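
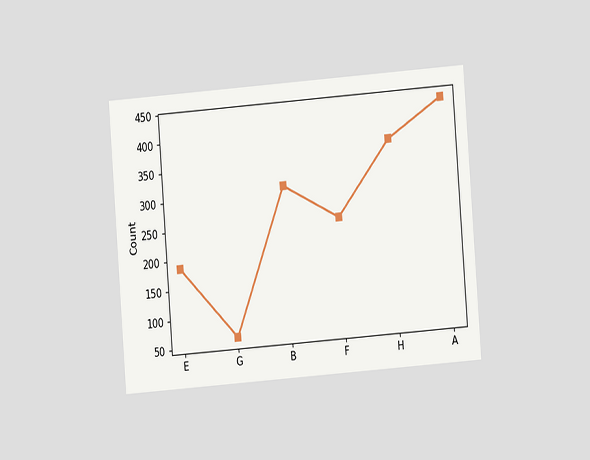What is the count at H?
372

The chart is tilted about 4° counter-clockwise and viewed at a slight angle. At H, the line is at 372.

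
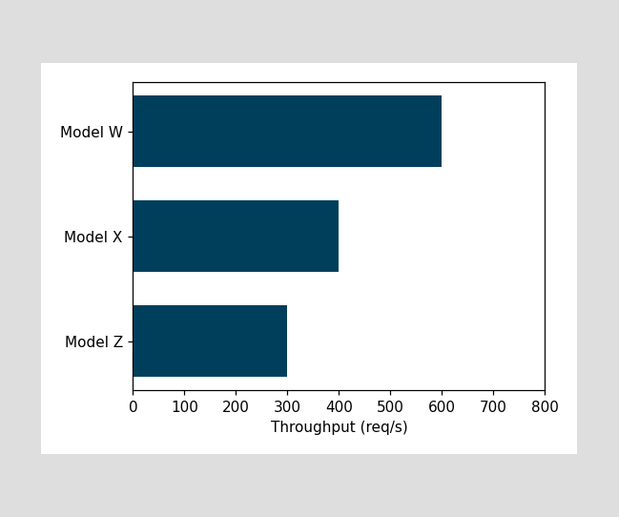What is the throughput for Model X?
Reading along the chart's x-axis, the Model X bar reaches 400req/s.

400req/s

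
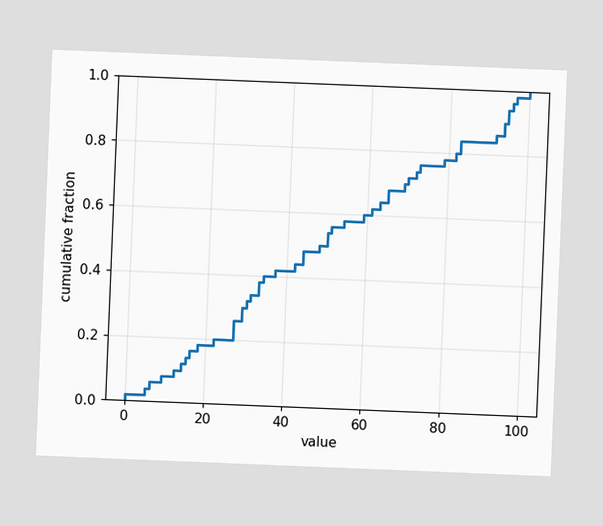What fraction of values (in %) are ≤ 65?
68%

The chart is tilted about 2° clockwise. At x=65 the ECDF step is at 68%.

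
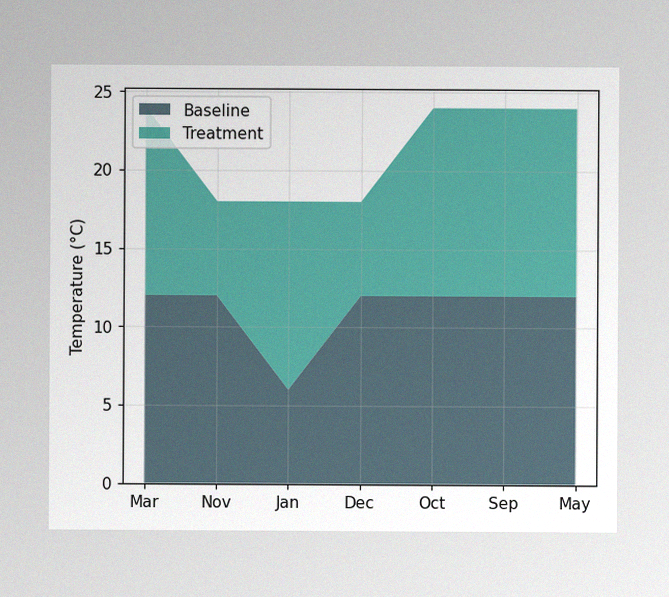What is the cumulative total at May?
The image has some photo noise and uneven lighting. The stacked total at May reaches 24°C.

24°C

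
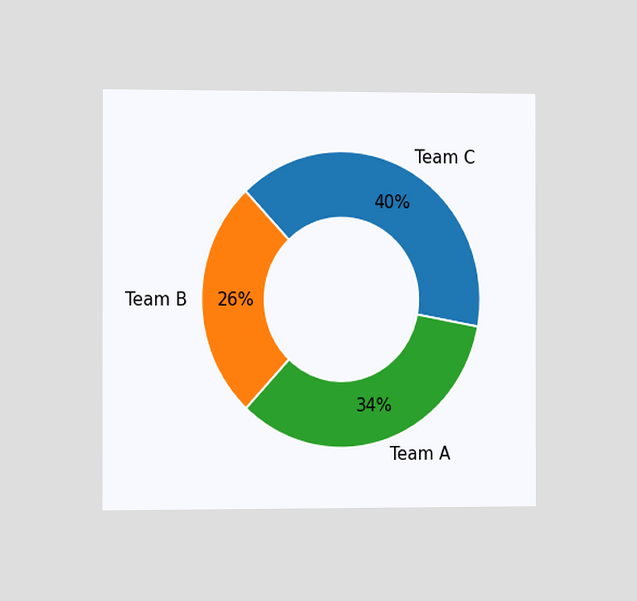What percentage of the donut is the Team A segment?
34%

The chart is viewed slightly from the left. The Team A segment takes up 34% of the ring.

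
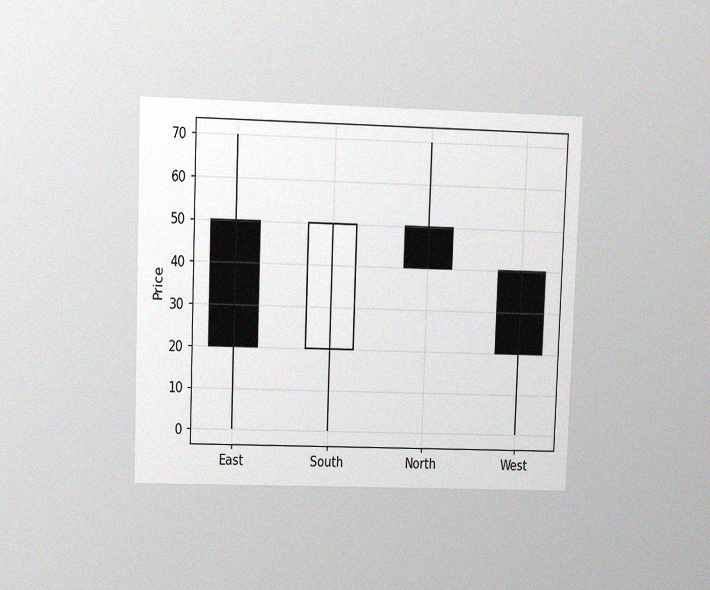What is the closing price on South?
50

The chart is tilted about 2° clockwise and viewed at a slight angle, with some photo noise. The South candle closes at 50.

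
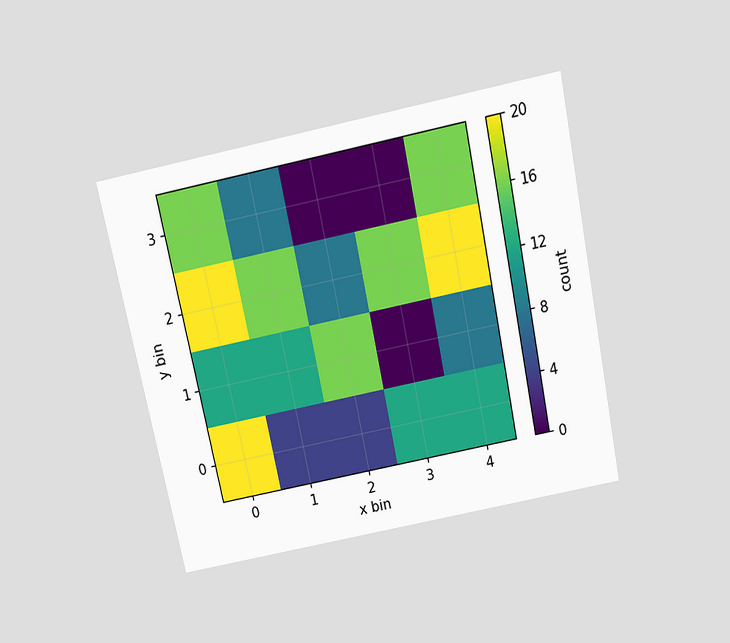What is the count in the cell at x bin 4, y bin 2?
20

The chart is tilted about 12° counter-clockwise and viewed slightly from above. Matching the cell (4, 2) against the colorbar gives 20.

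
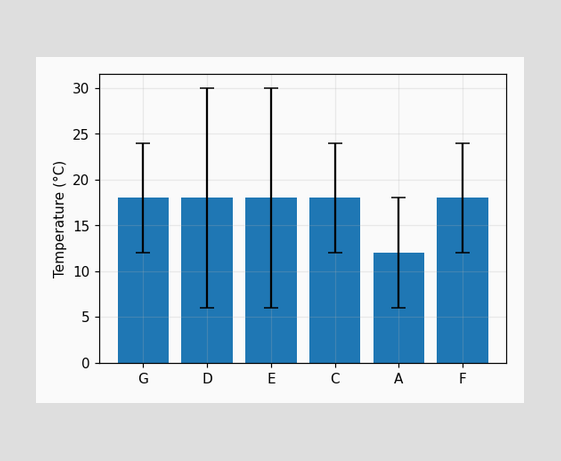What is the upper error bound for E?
The E bar's upper whisker reaches 30°C.

30°C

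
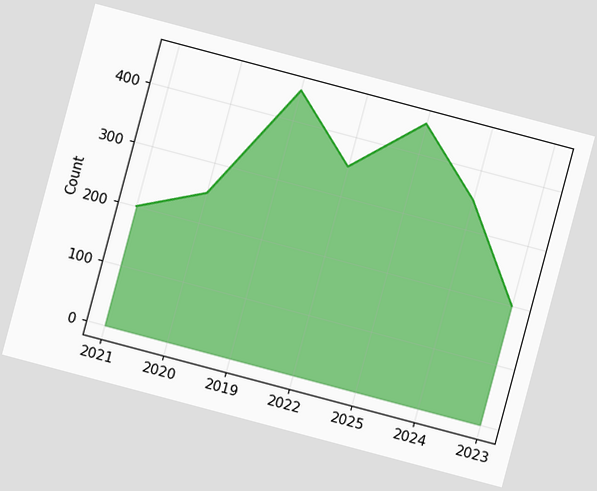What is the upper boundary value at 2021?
200

The chart is tilted about 15° clockwise. At 2021 the upper boundary is at 200.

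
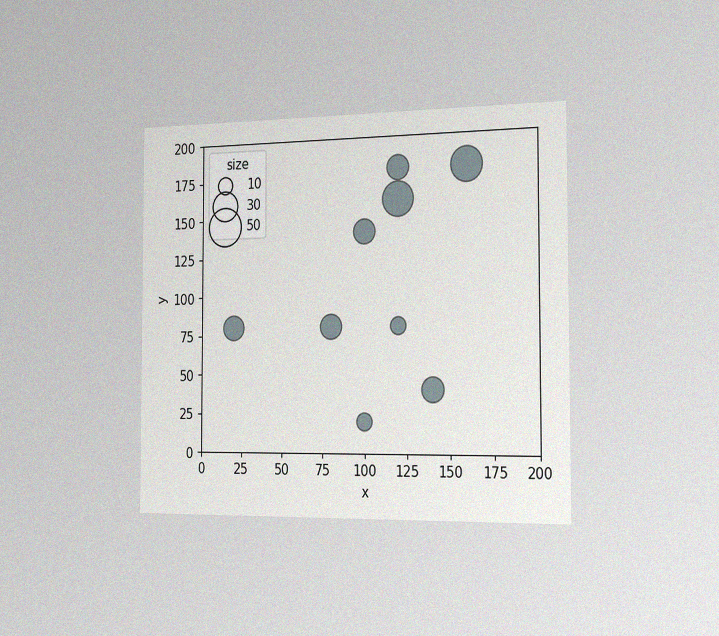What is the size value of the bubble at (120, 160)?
The chart is viewed slightly from the right, with some photo noise. Matching the bubble at (120, 160) against the size legend gives 40.

40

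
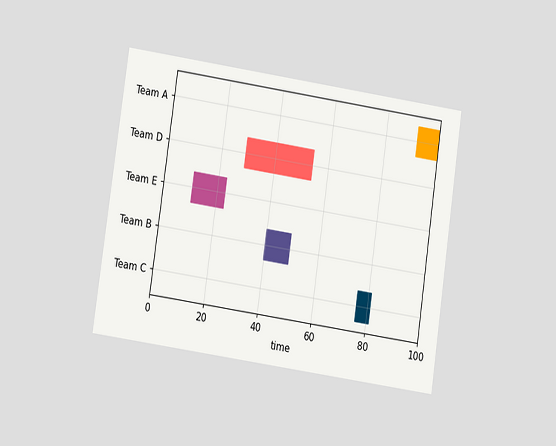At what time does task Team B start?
40

The chart is tilted about 8° clockwise and viewed at a slight angle. The Team B bar begins at t=40.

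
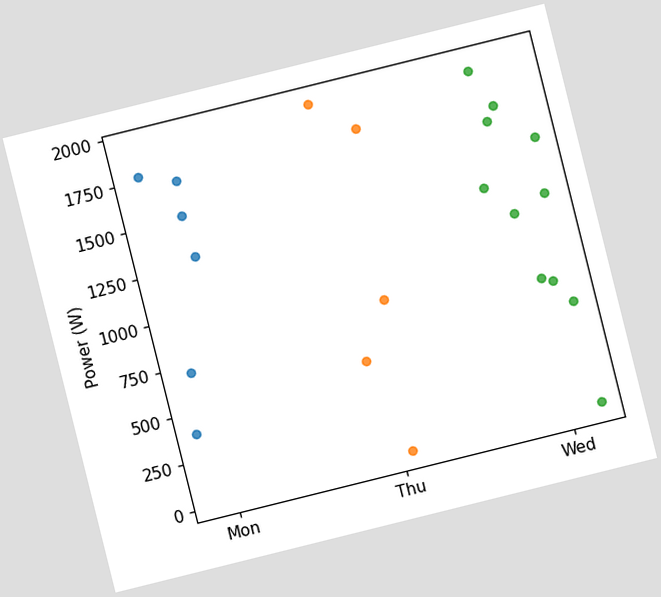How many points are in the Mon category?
The chart is tilted about 14° counter-clockwise. Counting the markers in the Mon column gives 6.

6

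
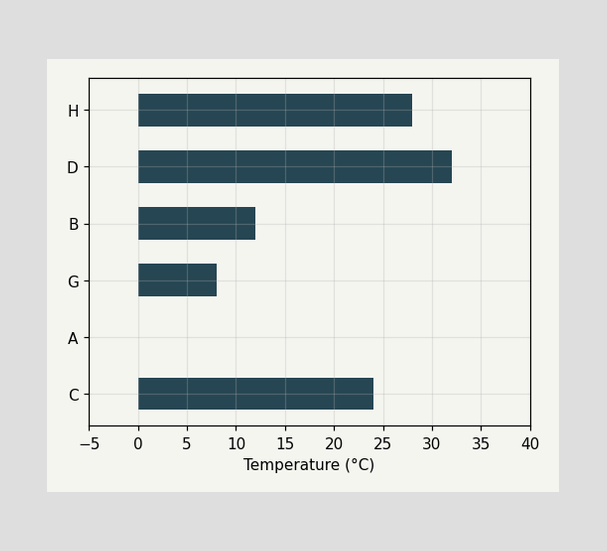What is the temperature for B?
Reading along the chart's x-axis, the B bar reaches 12°C.

12°C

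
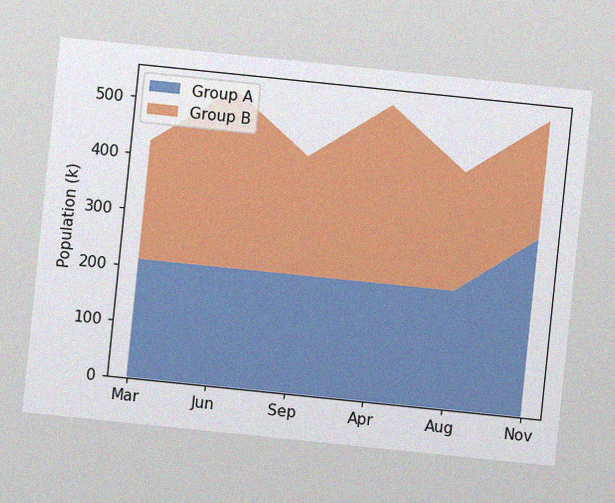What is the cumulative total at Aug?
424k

The chart is tilted about 6° clockwise, with some photo noise. The stacked total at Aug reaches 424k.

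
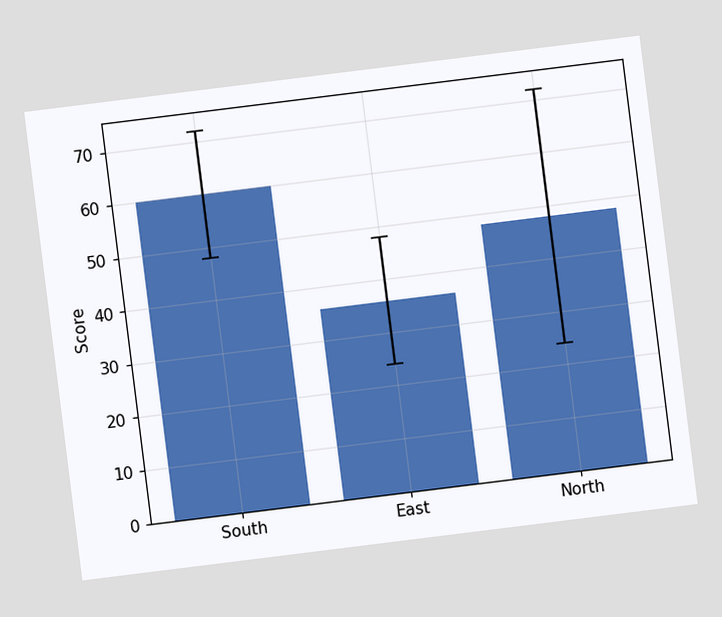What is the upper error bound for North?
72

The chart is tilted about 7° counter-clockwise. The North bar's upper whisker reaches 72.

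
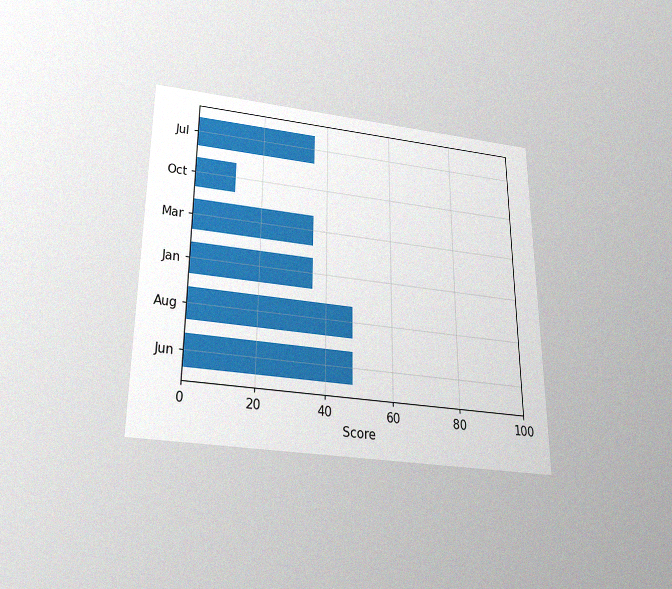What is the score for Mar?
The chart is viewed slightly from below, with some photo noise. Reading along the chart's x-axis, the Mar bar reaches 36.

36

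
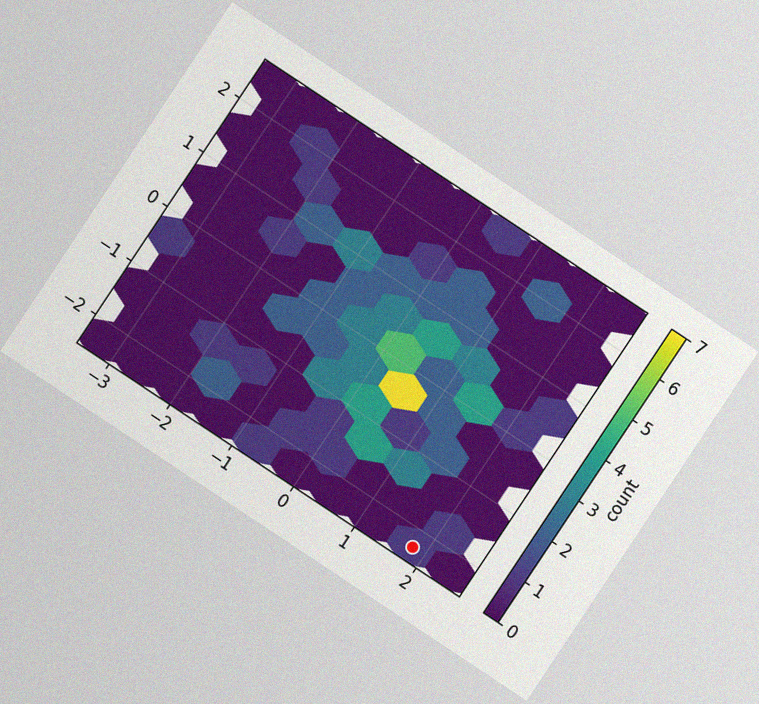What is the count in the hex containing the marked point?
The chart is tilted about 34° clockwise, with some photo noise. The marked hex reads 1 on the colorbar.

1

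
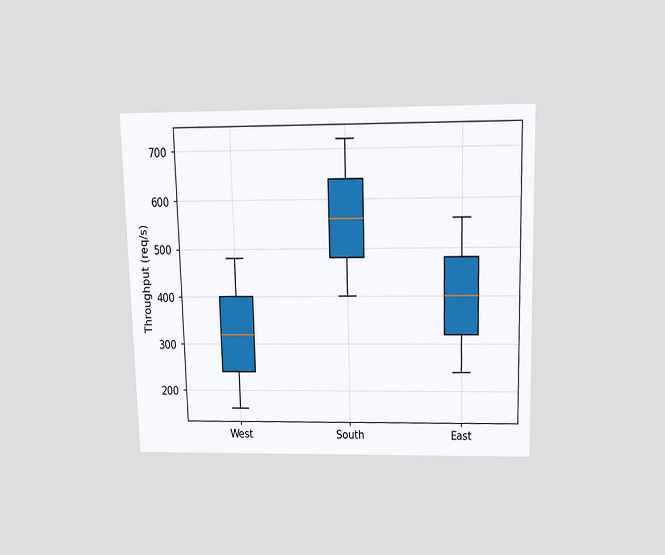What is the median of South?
560req/s

The chart is viewed slightly from above. The median line in the South box sits at 560req/s.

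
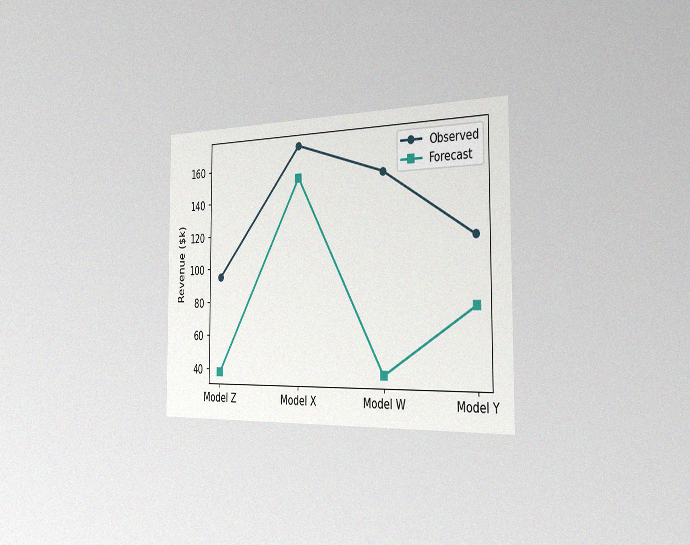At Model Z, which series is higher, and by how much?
The chart is viewed slightly from the right, with some photo noise. At Model Z, Observed sits above the other line by $57k.

Observed, by $57k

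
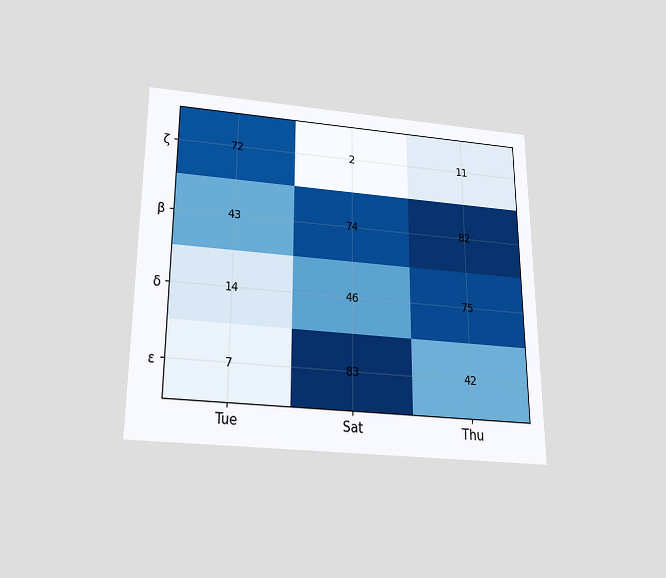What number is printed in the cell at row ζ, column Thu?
The chart is viewed slightly from below. The (ζ, Thu) cell reads 11.

11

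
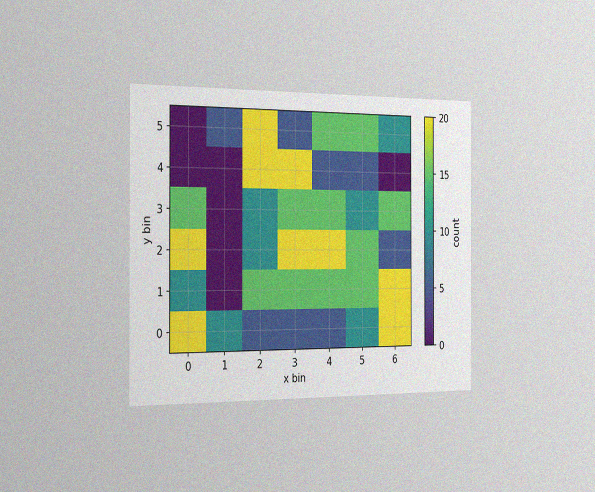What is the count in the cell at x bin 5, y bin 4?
5

The chart is viewed slightly from the left, with some photo noise. Matching the cell (5, 4) against the colorbar gives 5.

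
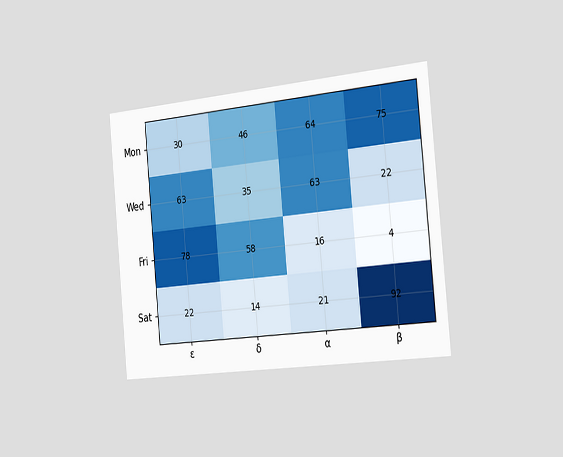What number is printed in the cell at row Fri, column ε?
The chart is tilted about 5° counter-clockwise and viewed slightly from the right. The (Fri, ε) cell reads 78.

78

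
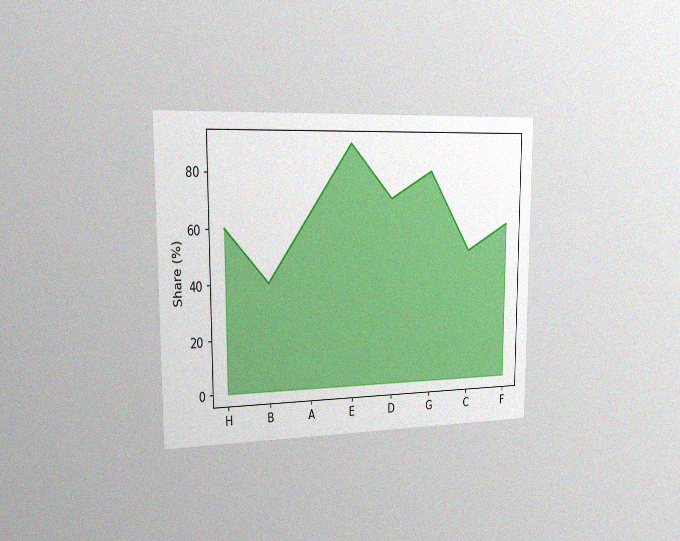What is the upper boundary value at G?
80%

The chart is viewed slightly from the left, with some photo noise. At G the upper boundary is at 80%.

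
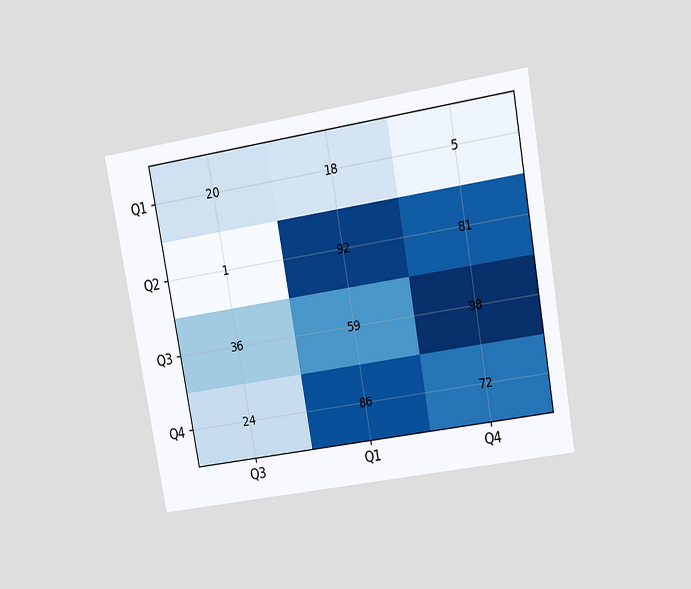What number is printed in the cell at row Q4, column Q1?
86

The chart is tilted about 10° counter-clockwise and viewed at a slight angle. The (Q4, Q1) cell reads 86.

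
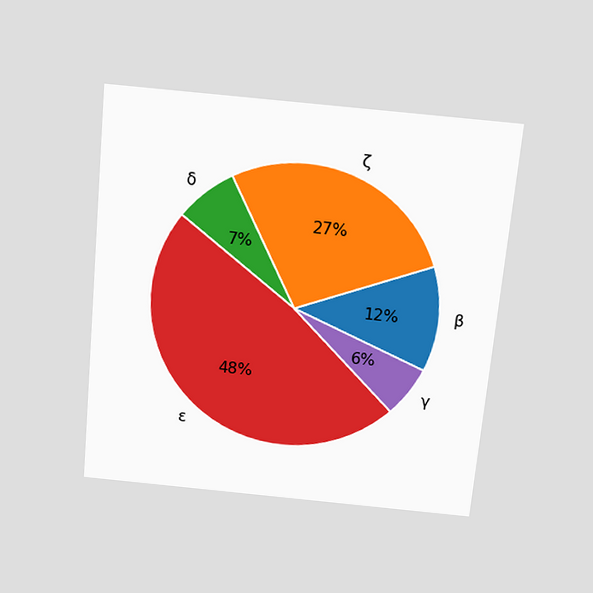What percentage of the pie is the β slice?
12%

The chart is tilted about 5° clockwise and viewed slightly from above. The β slice takes up 12% of the pie.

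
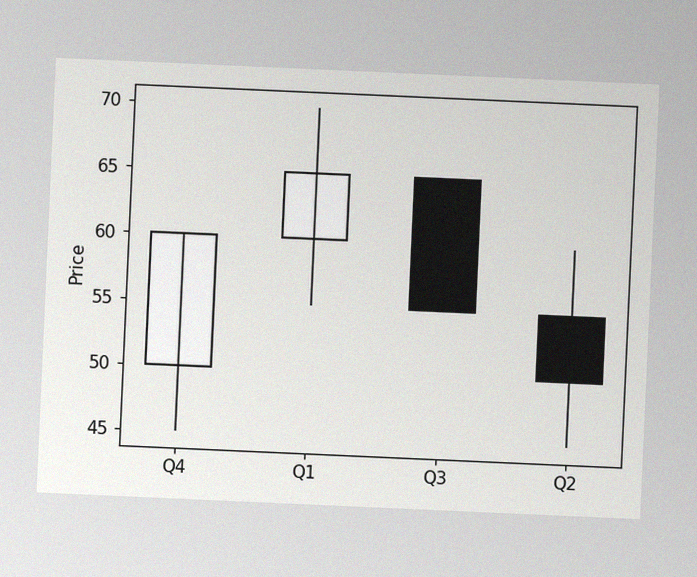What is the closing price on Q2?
The chart is tilted about 3° clockwise, with some photo noise. The Q2 candle closes at 50.

50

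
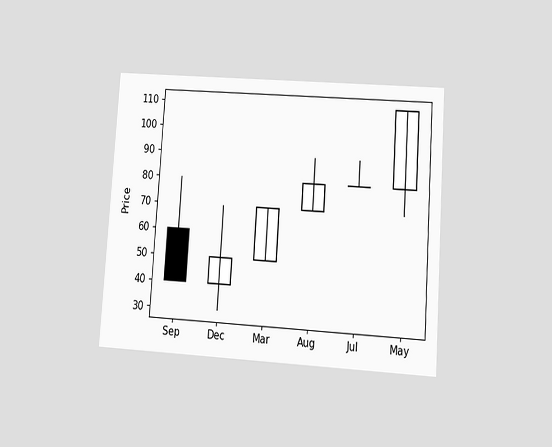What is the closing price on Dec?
The chart is tilted about 4° clockwise and viewed at a slight angle. The Dec candle closes at 50.

50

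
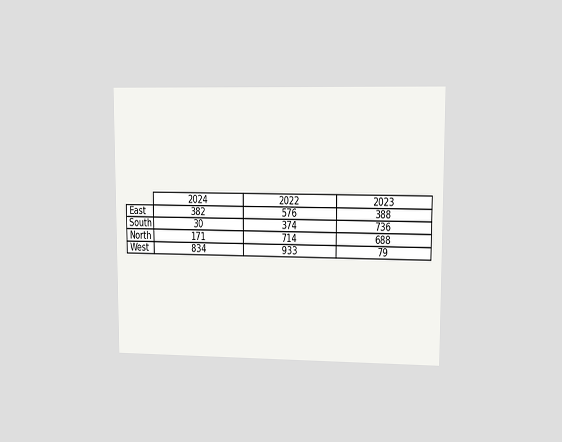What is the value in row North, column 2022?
The chart is viewed at a slight angle. The (North, 2022) cell reads 714.

714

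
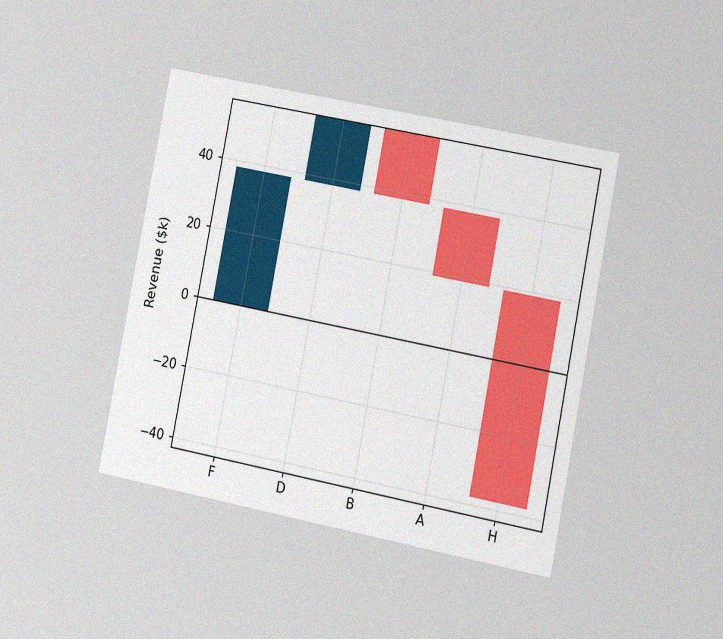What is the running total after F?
$38k

The chart is tilted about 11° clockwise and viewed slightly from the right, with some photo noise. After F the running total reaches $38k.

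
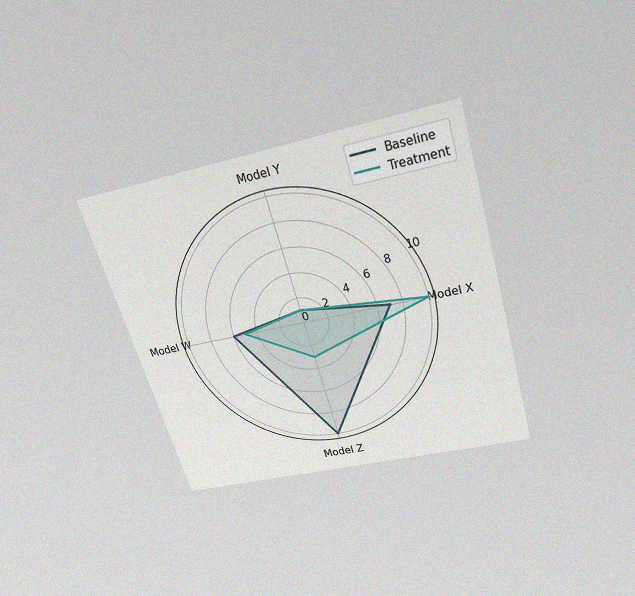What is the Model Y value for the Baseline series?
The chart is tilted about 17° counter-clockwise and viewed slightly from above, with some photo noise. On the Model Y axis, Baseline reaches 1.

1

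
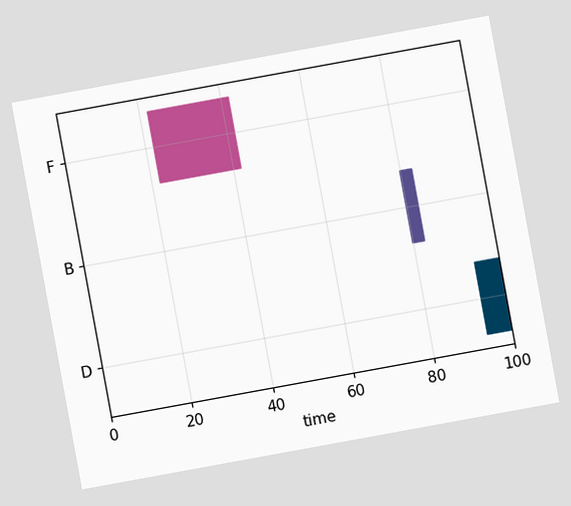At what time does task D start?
94

The chart is tilted about 10° counter-clockwise. The D bar begins at t=94.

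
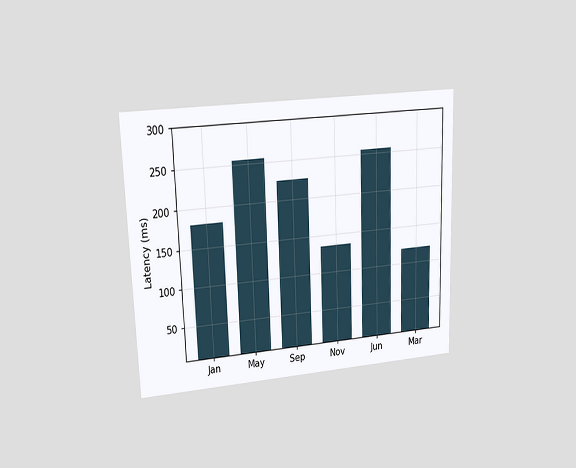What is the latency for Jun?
The chart is viewed at a slight angle. Reading along the chart's y-axis, the Jun bar reaches 255ms.

255ms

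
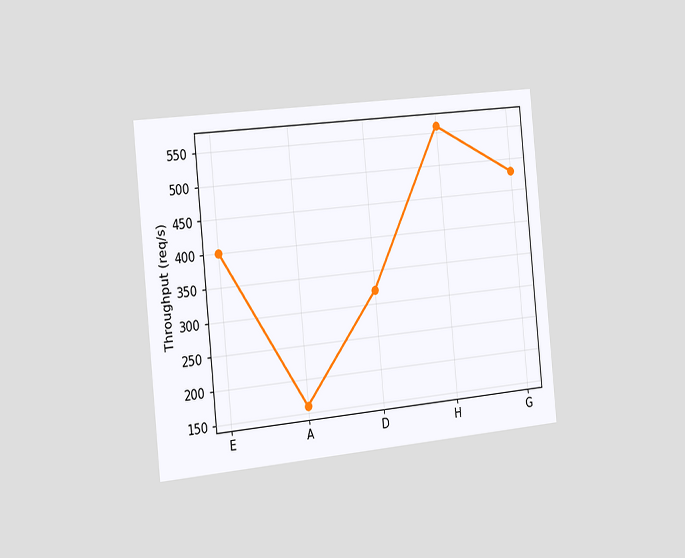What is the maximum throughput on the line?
560req/s

The chart is tilted about 6° counter-clockwise and viewed slightly from the left. The highest point is at H, and reading across to the y-axis gives 560req/s.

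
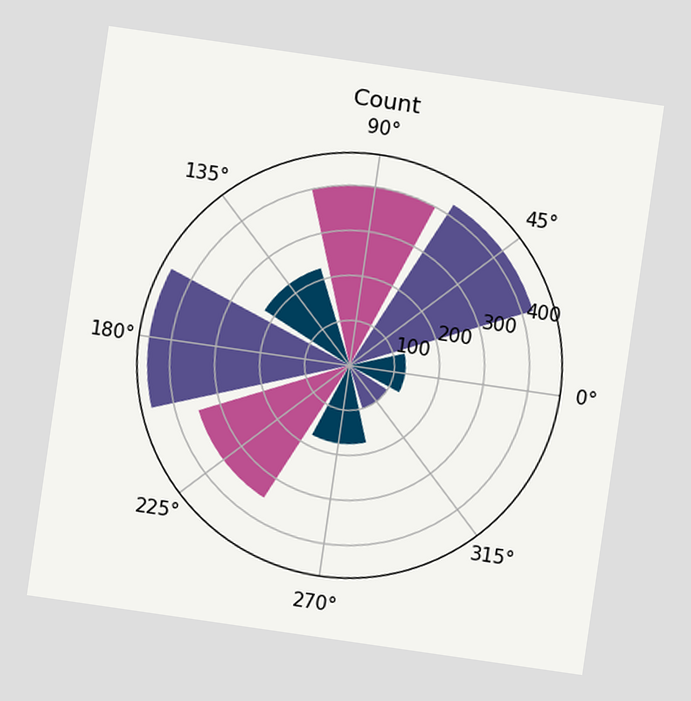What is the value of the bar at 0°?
125

The chart is tilted about 8° clockwise. The bar at 0° reaches 125 on the radial axis.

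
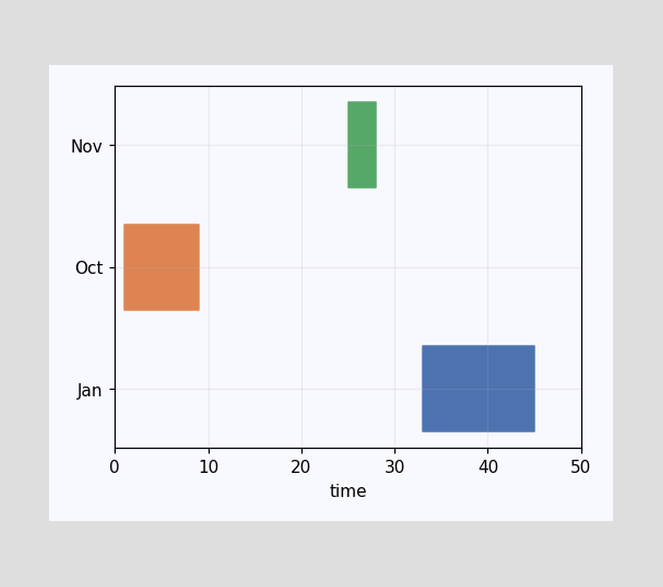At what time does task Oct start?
1

The Oct bar begins at t=1.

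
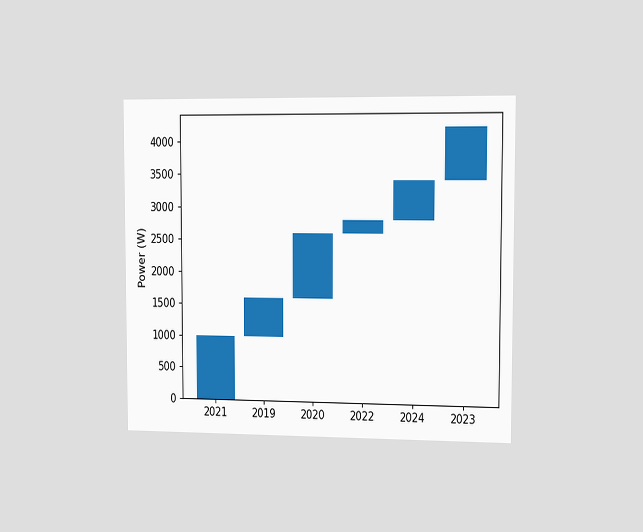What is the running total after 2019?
1600W

The chart is viewed slightly from the right. After 2019 the running total reaches 1600W.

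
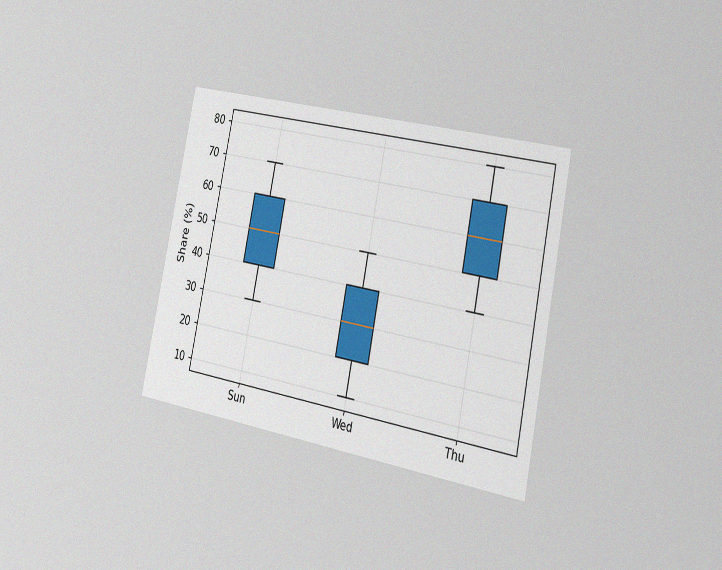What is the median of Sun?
The chart is tilted about 12° clockwise and viewed slightly from the right, with some photo noise. The median line in the Sun box sits at 50%.

50%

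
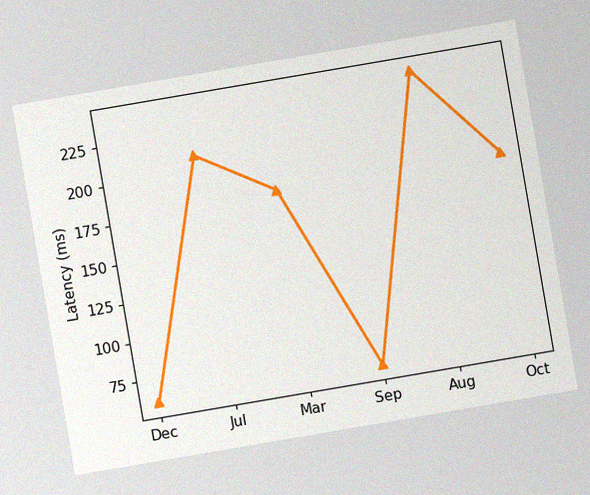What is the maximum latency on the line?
240ms

The chart is tilted about 10° counter-clockwise, with some photo noise. The highest point is at Aug, and reading across to the y-axis gives 240ms.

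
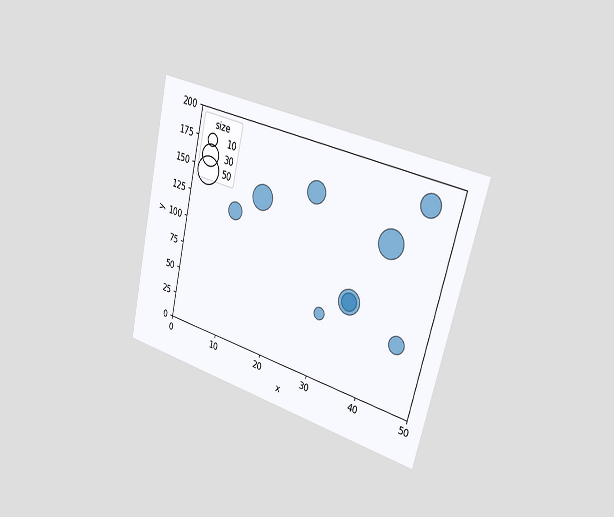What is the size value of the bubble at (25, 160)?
The chart is tilted about 13° clockwise and viewed slightly from the right. Matching the bubble at (25, 160) against the size legend gives 30.

30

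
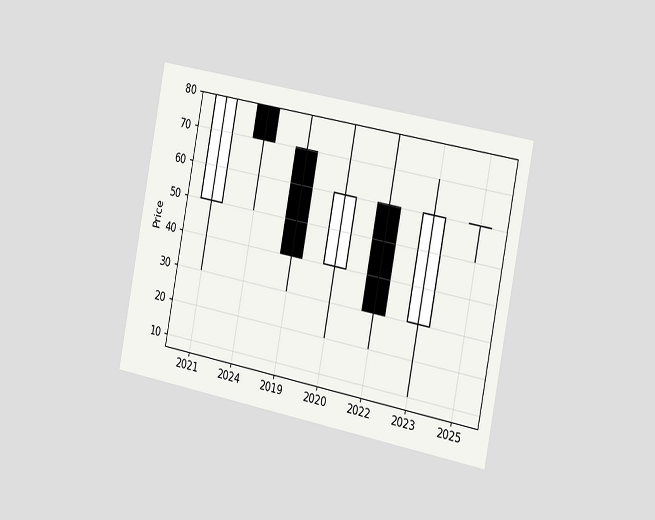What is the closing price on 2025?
60

The chart is tilted about 11° clockwise and viewed slightly from the right. The 2025 candle closes at 60.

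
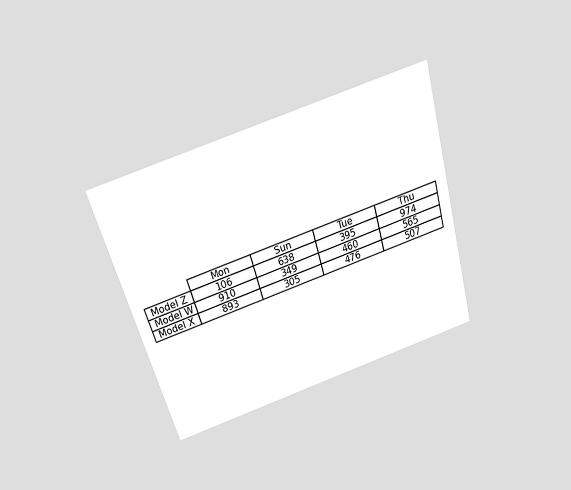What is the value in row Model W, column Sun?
The chart is tilted about 16° counter-clockwise and viewed slightly from above. The (Model W, Sun) cell reads 349.

349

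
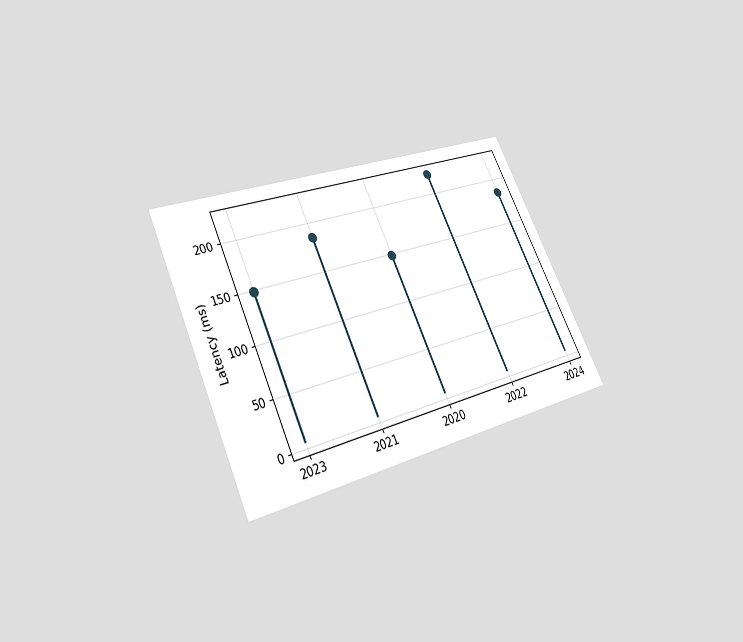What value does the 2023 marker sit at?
148ms

The chart is tilted about 25° counter-clockwise and viewed slightly from below. The 2023 marker sits at 148ms.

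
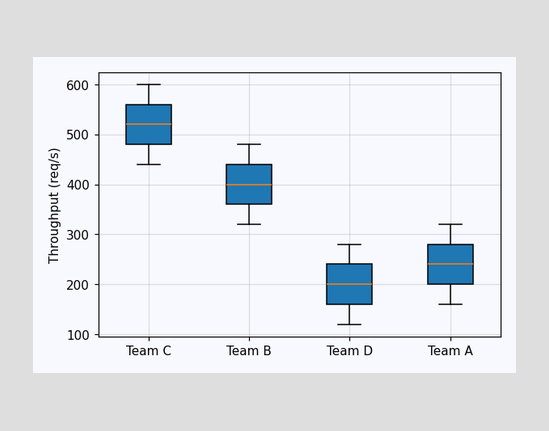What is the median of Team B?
400req/s

The median line in the Team B box sits at 400req/s.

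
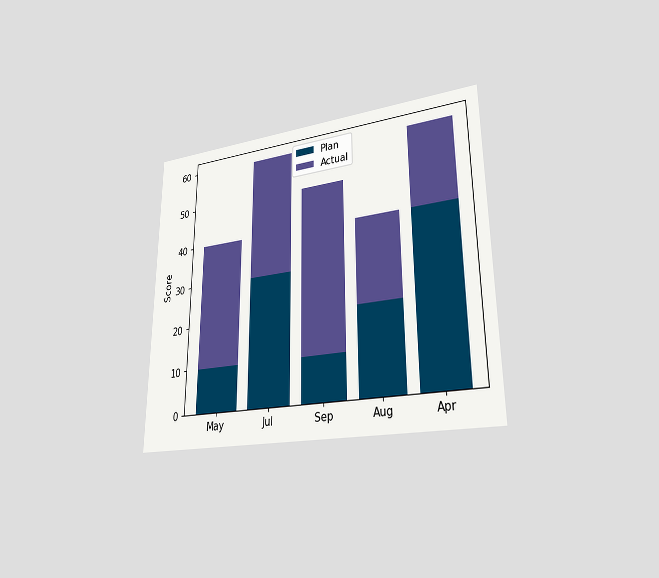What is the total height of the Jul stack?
60

The chart is viewed at a slight angle. The Jul stack's top reaches 60 on the y-axis.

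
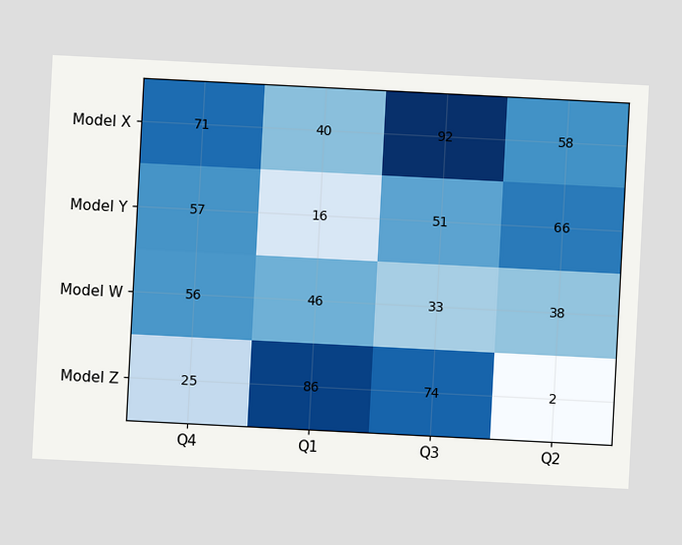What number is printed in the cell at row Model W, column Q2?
The chart is tilted about 3° clockwise. The (Model W, Q2) cell reads 38.

38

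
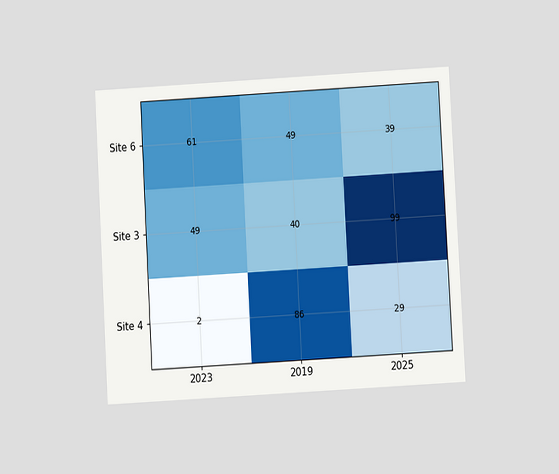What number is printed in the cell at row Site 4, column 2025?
The chart is tilted about 3° counter-clockwise and viewed at a slight angle. The (Site 4, 2025) cell reads 29.

29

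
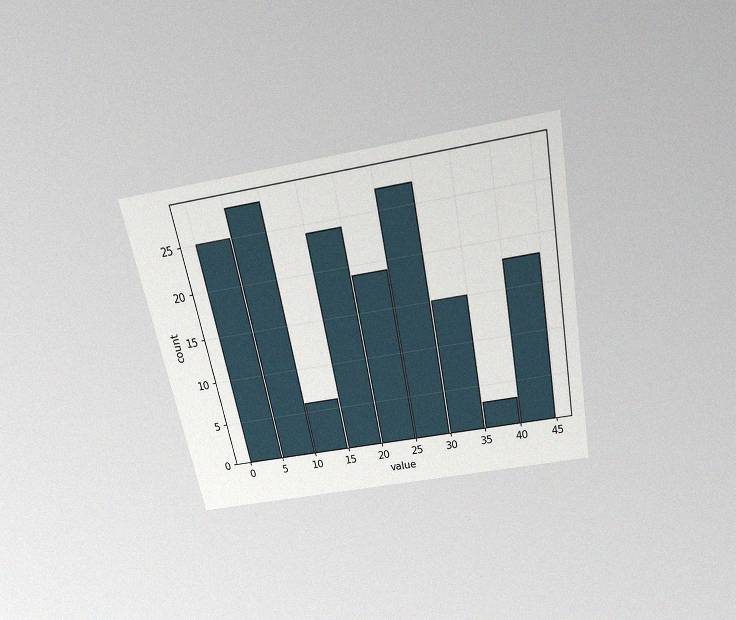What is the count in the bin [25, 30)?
The chart is tilted about 11° counter-clockwise and viewed slightly from above, with some photo noise. The [25, 30) bin has height 27.

27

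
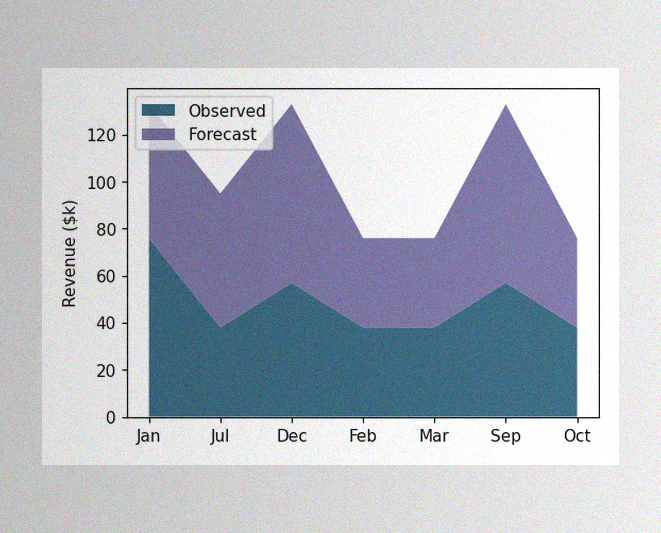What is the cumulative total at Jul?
$95k

The image has some photo noise and uneven lighting. The stacked total at Jul reaches $95k.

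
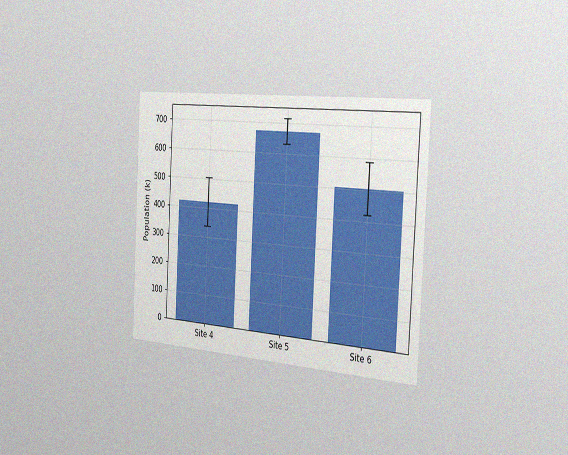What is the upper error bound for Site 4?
504k

The chart is tilted about 3° clockwise and viewed slightly from the right, with some photo noise. The Site 4 bar's upper whisker reaches 504k.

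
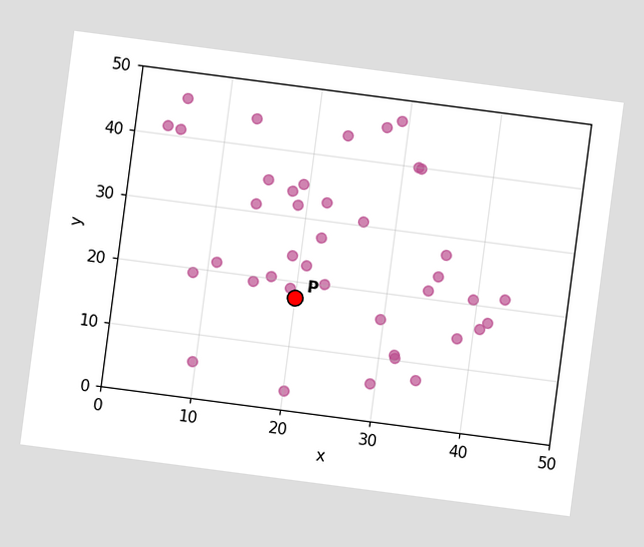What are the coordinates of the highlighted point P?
(20, 17.5)

The chart is tilted about 7° clockwise. Following the gridlines from P to each axis, P sits at (20, 17.5).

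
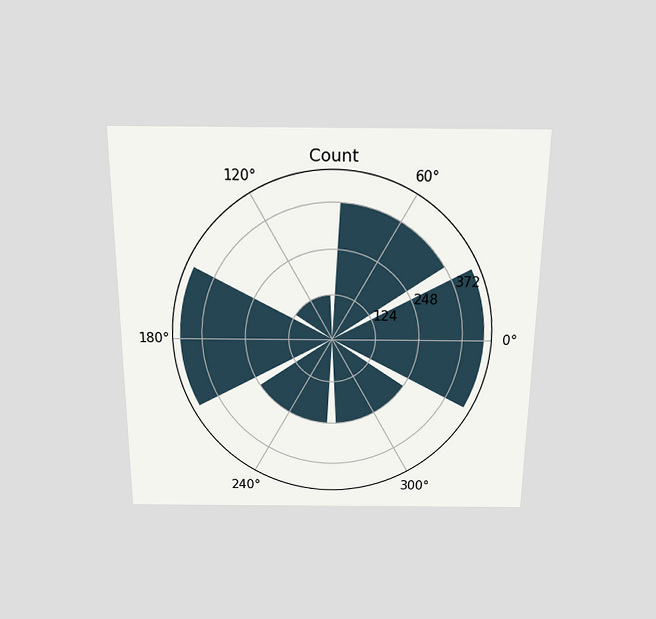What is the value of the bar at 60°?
The chart is viewed slightly from above. The bar at 60° reaches 372 on the radial axis.

372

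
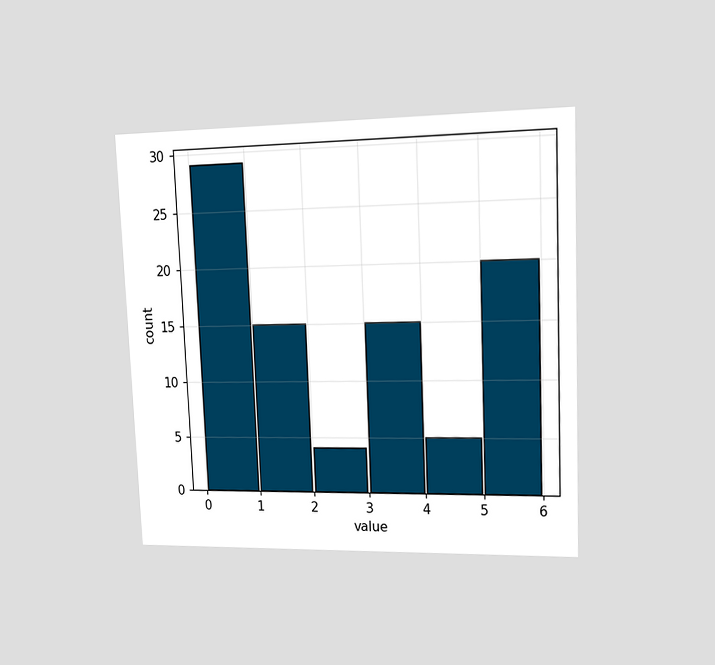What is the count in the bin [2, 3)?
4

The chart is tilted about 2° counter-clockwise and viewed slightly from the right. The [2, 3) bin has height 4.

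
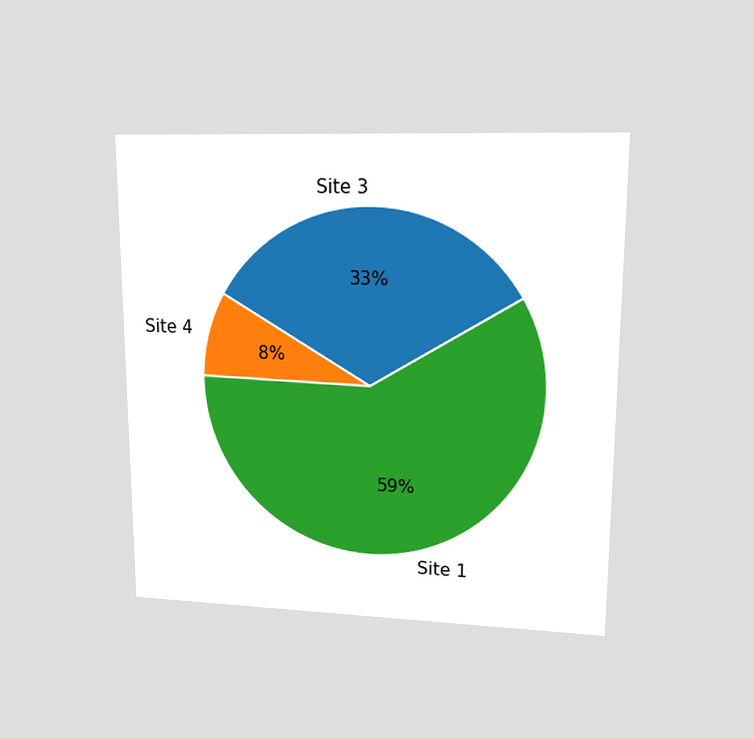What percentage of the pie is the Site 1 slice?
59%

The chart is viewed at a slight angle. The Site 1 slice takes up 59% of the pie.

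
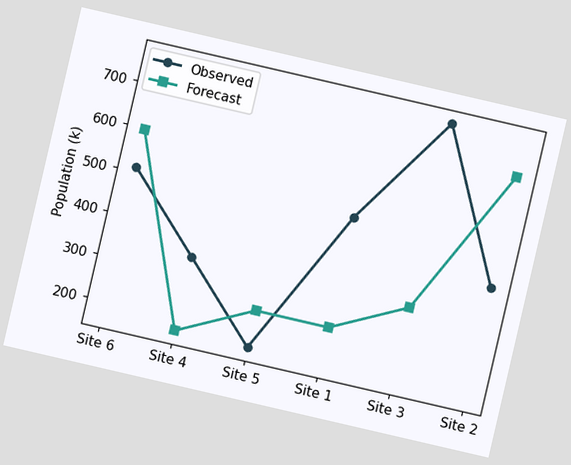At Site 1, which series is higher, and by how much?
Observed, by 255k

The chart is tilted about 13° clockwise. At Site 1, Observed sits above the other line by 255k.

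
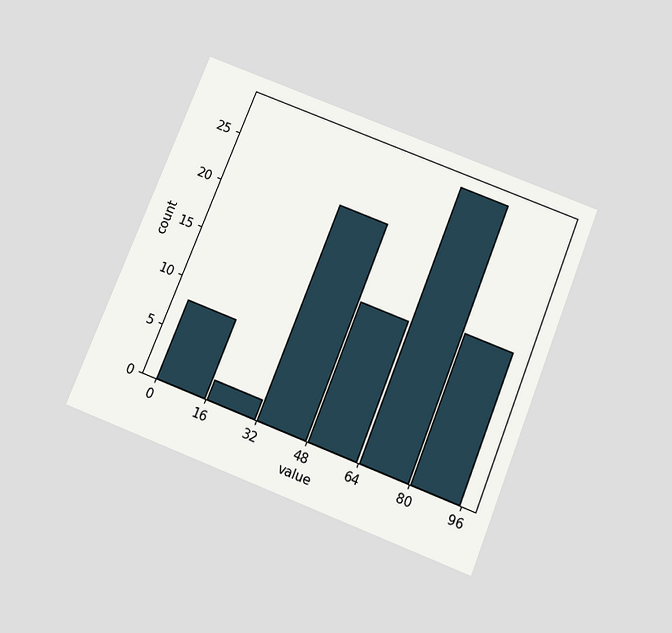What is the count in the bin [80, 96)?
The chart is tilted about 22° clockwise and viewed slightly from below. The [80, 96) bin has height 15.

15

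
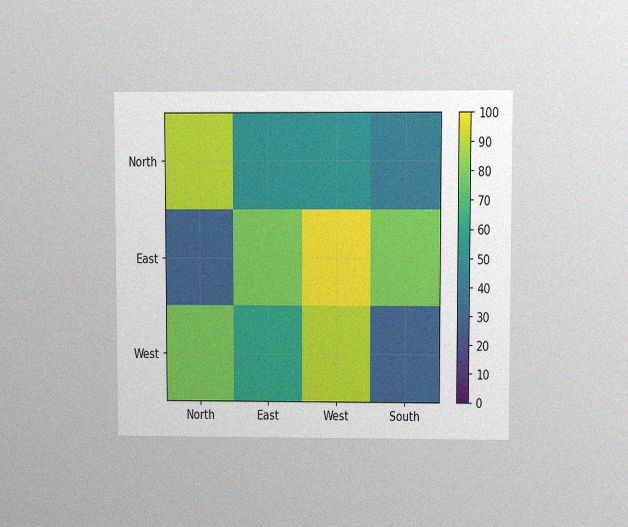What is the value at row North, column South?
The chart is viewed at a slight angle, with some photo noise. Matching cell (North, South) against the colorbar gives 40.

40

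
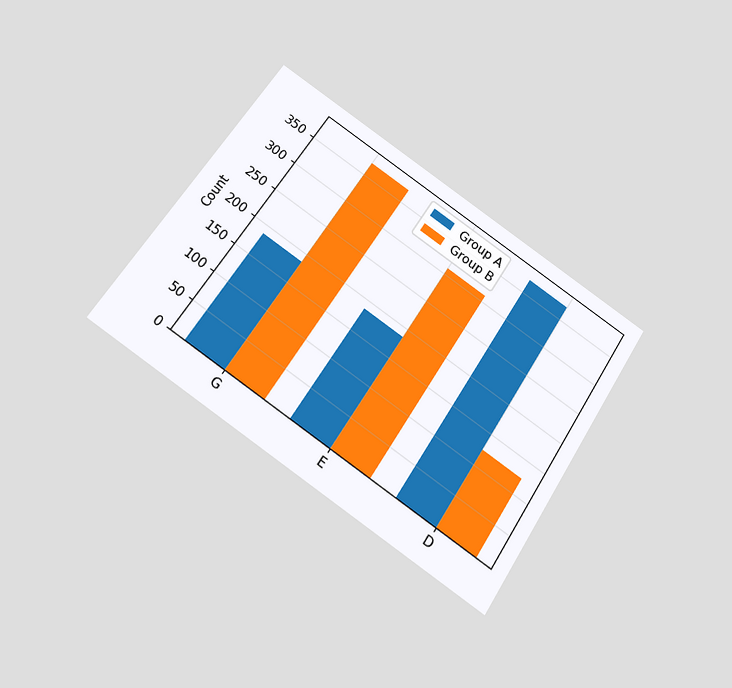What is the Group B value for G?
The chart is tilted about 33° clockwise and viewed slightly from below. The Group B bar at G reaches 372 on the y-axis.

372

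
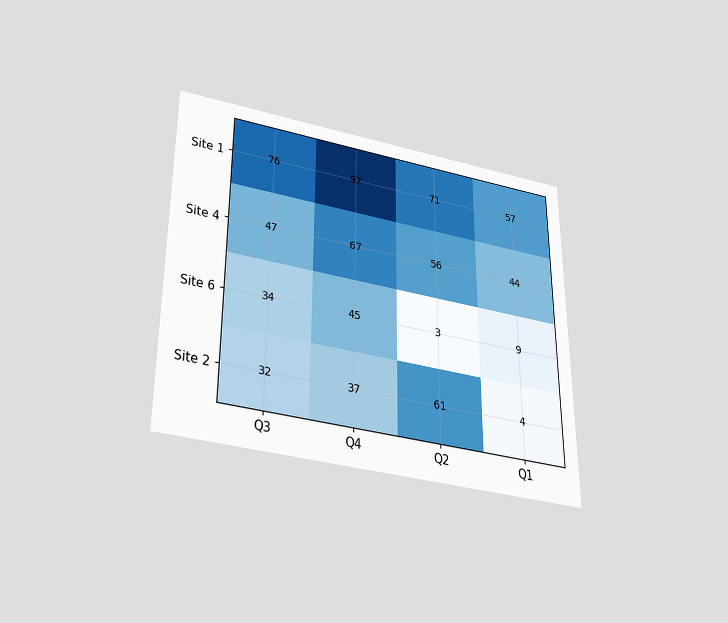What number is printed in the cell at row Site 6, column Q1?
9

The chart is viewed slightly from below. The (Site 6, Q1) cell reads 9.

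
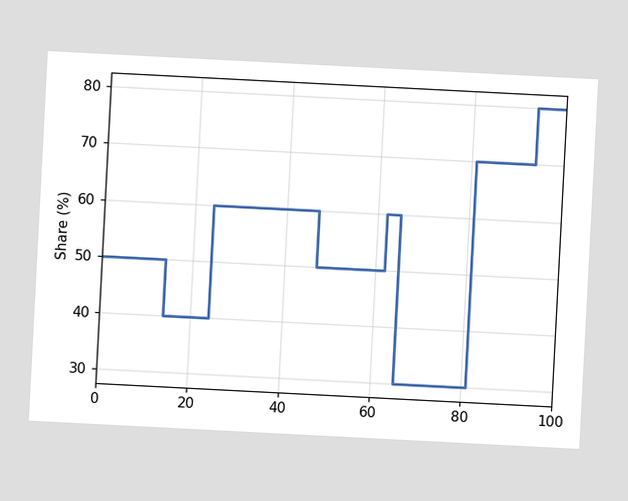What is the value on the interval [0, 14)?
50%

The chart is tilted about 3° clockwise. On [0, 14) the step sits at 50%.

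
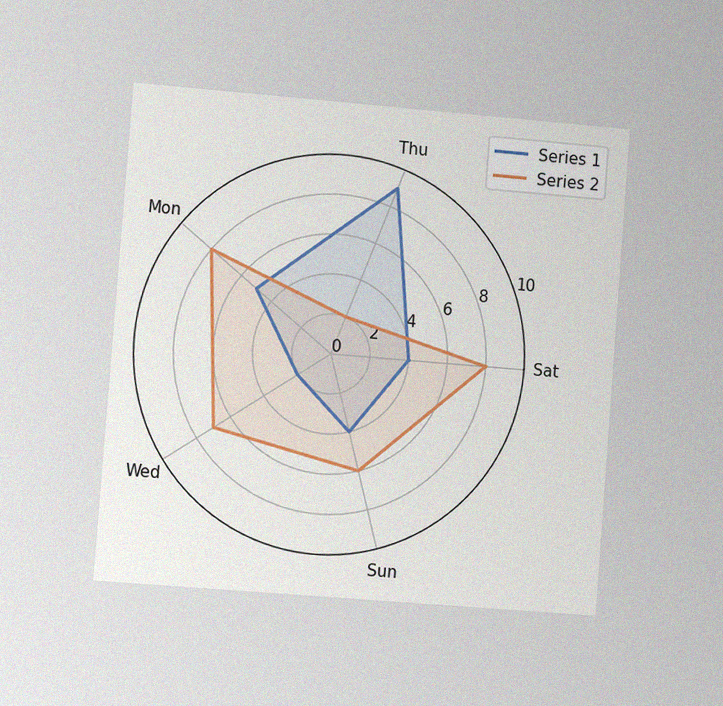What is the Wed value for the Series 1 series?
The chart is tilted about 4° clockwise and viewed slightly from the left, with some photo noise. On the Wed axis, Series 1 reaches 2.

2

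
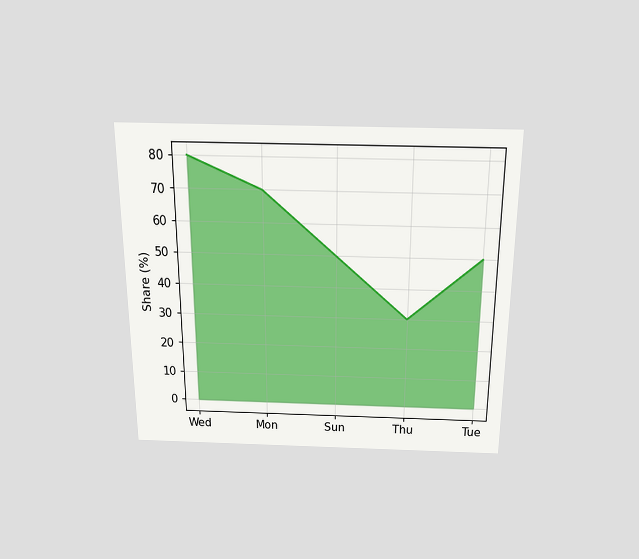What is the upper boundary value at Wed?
80%

The chart is viewed slightly from above. At Wed the upper boundary is at 80%.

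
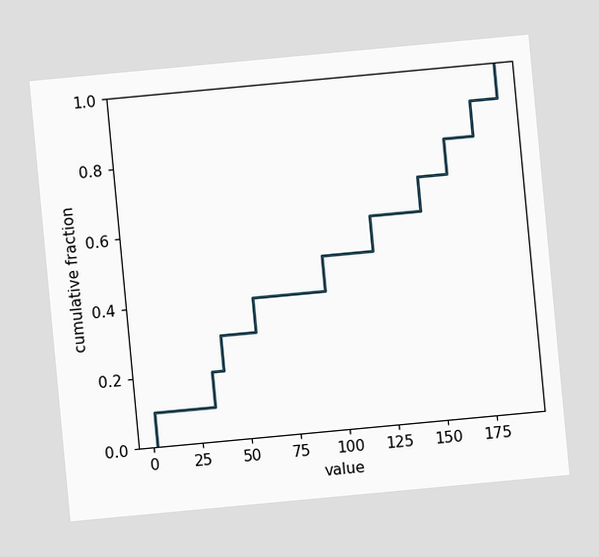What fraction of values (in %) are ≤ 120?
60%

The chart is tilted about 5° counter-clockwise. At x=120 the ECDF step is at 60%.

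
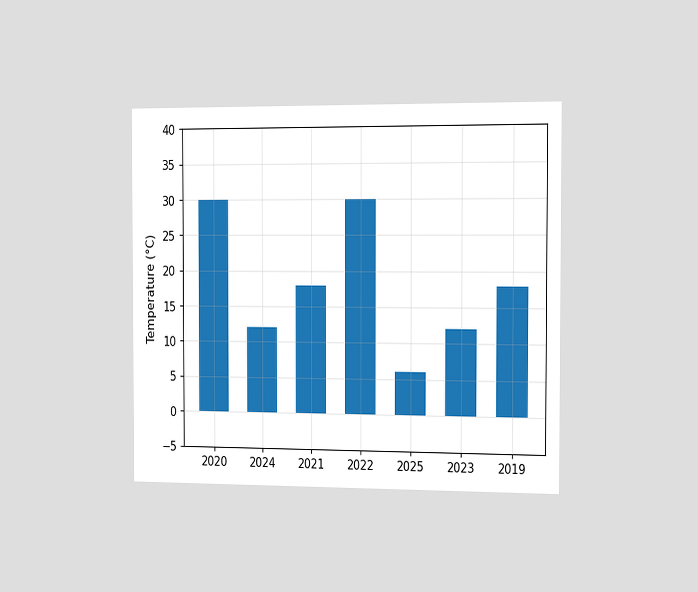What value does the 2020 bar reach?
30°C

The chart is viewed slightly from the right. Reading along the chart's y-axis, the 2020 bar reaches 30°C.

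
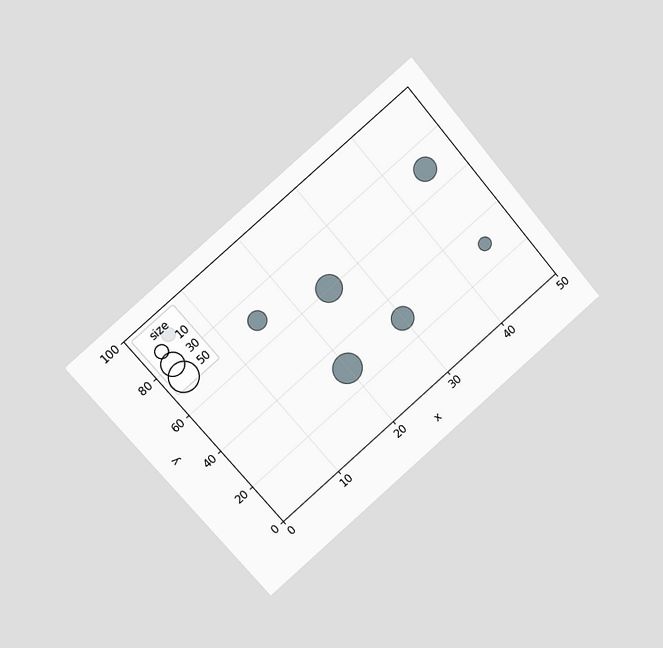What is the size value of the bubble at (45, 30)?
10

The chart is tilted about 40° counter-clockwise and viewed slightly from the left. Matching the bubble at (45, 30) against the size legend gives 10.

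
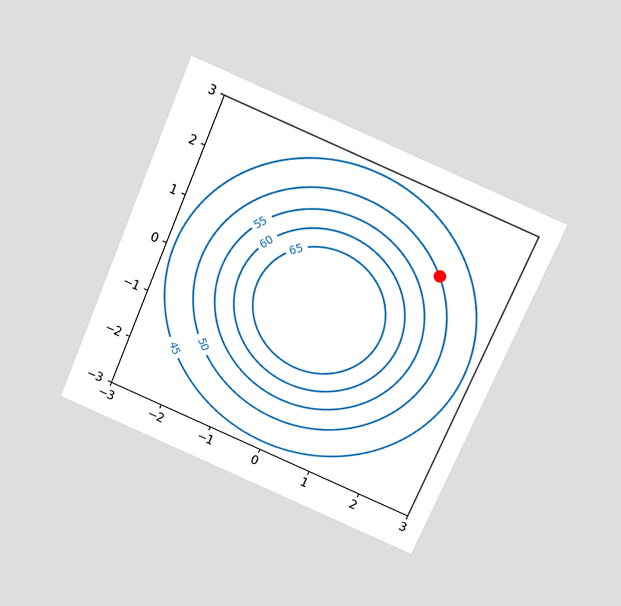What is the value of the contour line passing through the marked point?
50

The chart is tilted about 23° clockwise and viewed slightly from above. The marked point sits on the contour labelled 50.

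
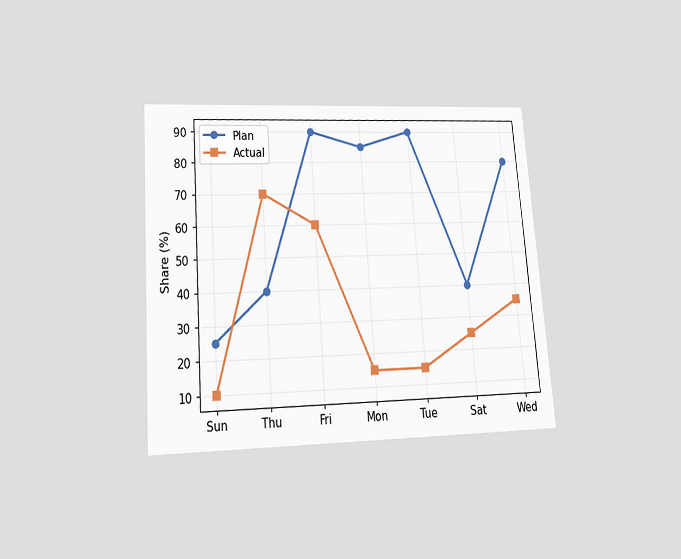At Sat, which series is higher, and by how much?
Plan, by 15%

The chart is tilted about 4° counter-clockwise and viewed slightly from below. At Sat, Plan sits above the other line by 15%.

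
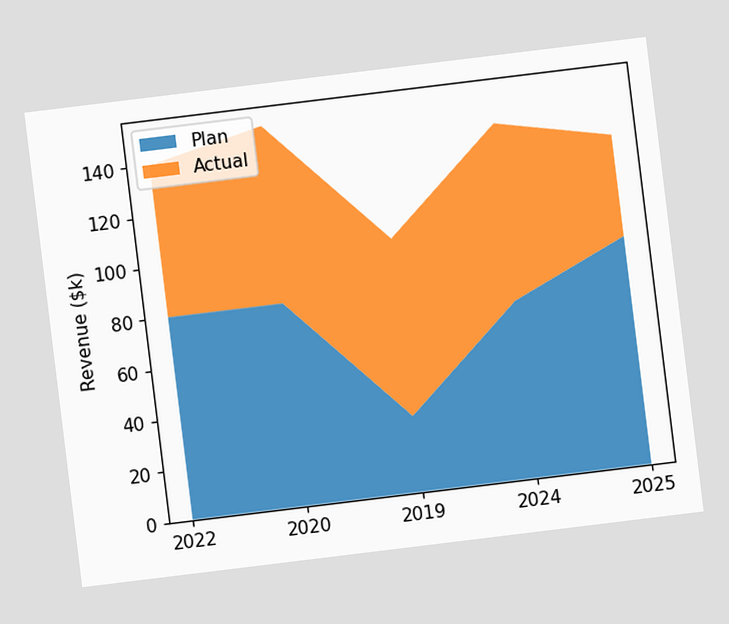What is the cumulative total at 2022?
$140k

The chart is tilted about 7° counter-clockwise. The stacked total at 2022 reaches $140k.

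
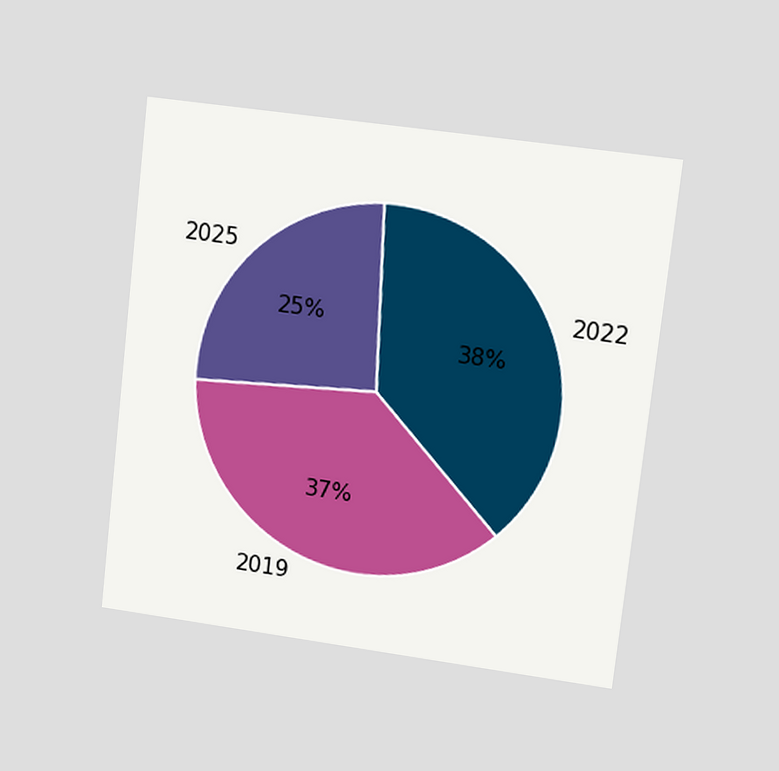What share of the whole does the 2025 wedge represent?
The chart is tilted about 6° clockwise and viewed at a slight angle. The 2025 slice takes up 25% of the pie.

25%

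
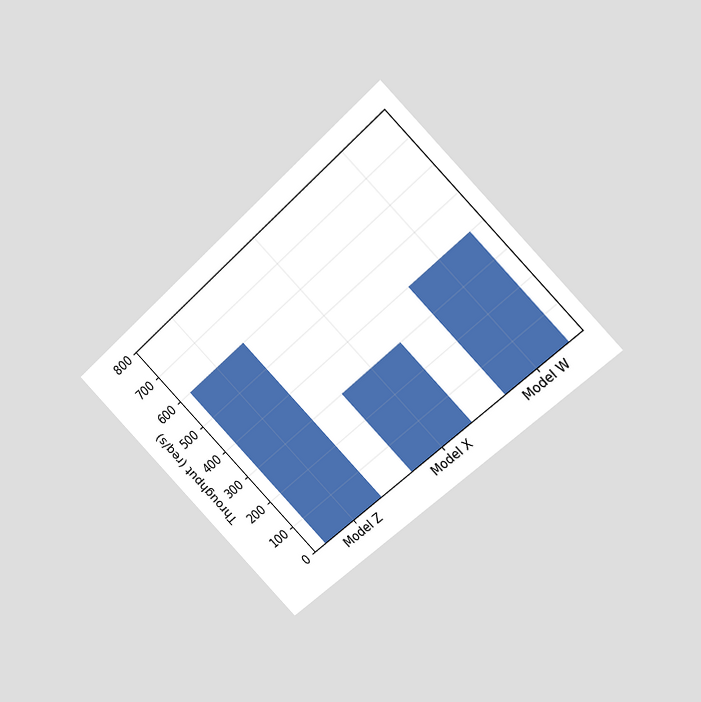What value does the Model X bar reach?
The chart is tilted about 44° counter-clockwise and viewed at a slight angle. Reading along the chart's y-axis, the Model X bar reaches 300req/s.

300req/s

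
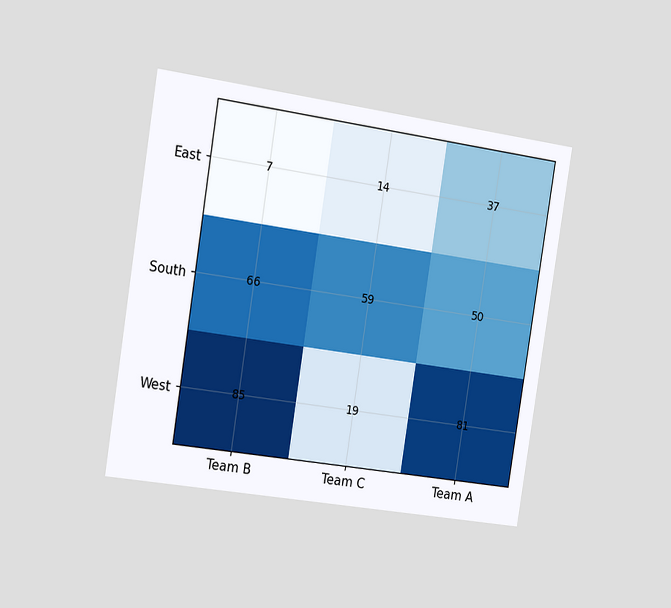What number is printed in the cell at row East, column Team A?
37

The chart is tilted about 9° clockwise and viewed slightly from the left. The (East, Team A) cell reads 37.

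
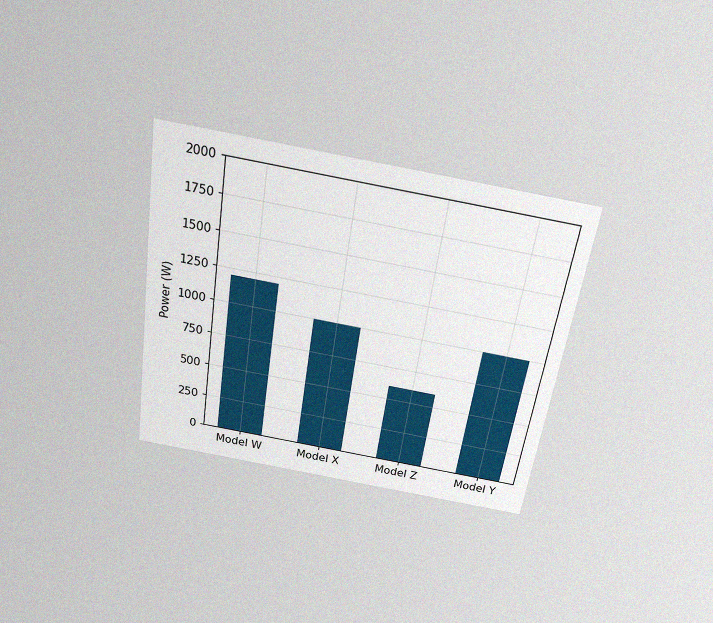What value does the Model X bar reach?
1000W

The chart is tilted about 9° clockwise and viewed slightly from above, with some photo noise. Reading along the chart's y-axis, the Model X bar reaches 1000W.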